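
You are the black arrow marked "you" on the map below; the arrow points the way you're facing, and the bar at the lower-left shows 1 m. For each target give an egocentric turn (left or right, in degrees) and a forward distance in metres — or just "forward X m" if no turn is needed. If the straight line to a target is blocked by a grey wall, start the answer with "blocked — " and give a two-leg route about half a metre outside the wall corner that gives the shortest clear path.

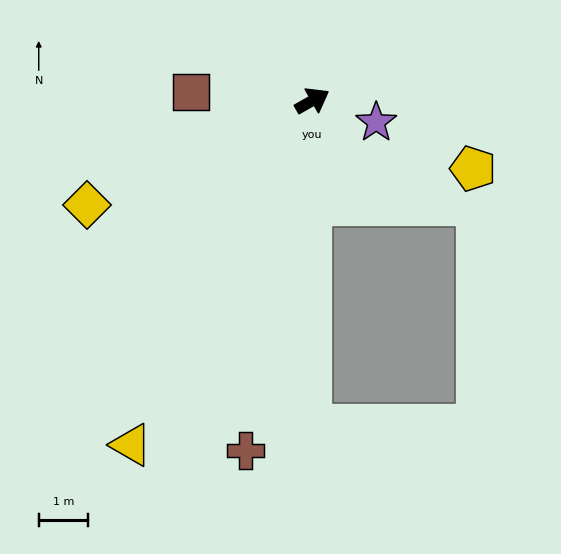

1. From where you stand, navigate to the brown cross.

turn right 130°, forward 7.2 m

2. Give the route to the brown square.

turn left 146°, forward 2.4 m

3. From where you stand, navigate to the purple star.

turn right 48°, forward 1.4 m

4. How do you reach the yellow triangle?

turn right 147°, forward 7.8 m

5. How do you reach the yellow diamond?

turn left 175°, forward 5.0 m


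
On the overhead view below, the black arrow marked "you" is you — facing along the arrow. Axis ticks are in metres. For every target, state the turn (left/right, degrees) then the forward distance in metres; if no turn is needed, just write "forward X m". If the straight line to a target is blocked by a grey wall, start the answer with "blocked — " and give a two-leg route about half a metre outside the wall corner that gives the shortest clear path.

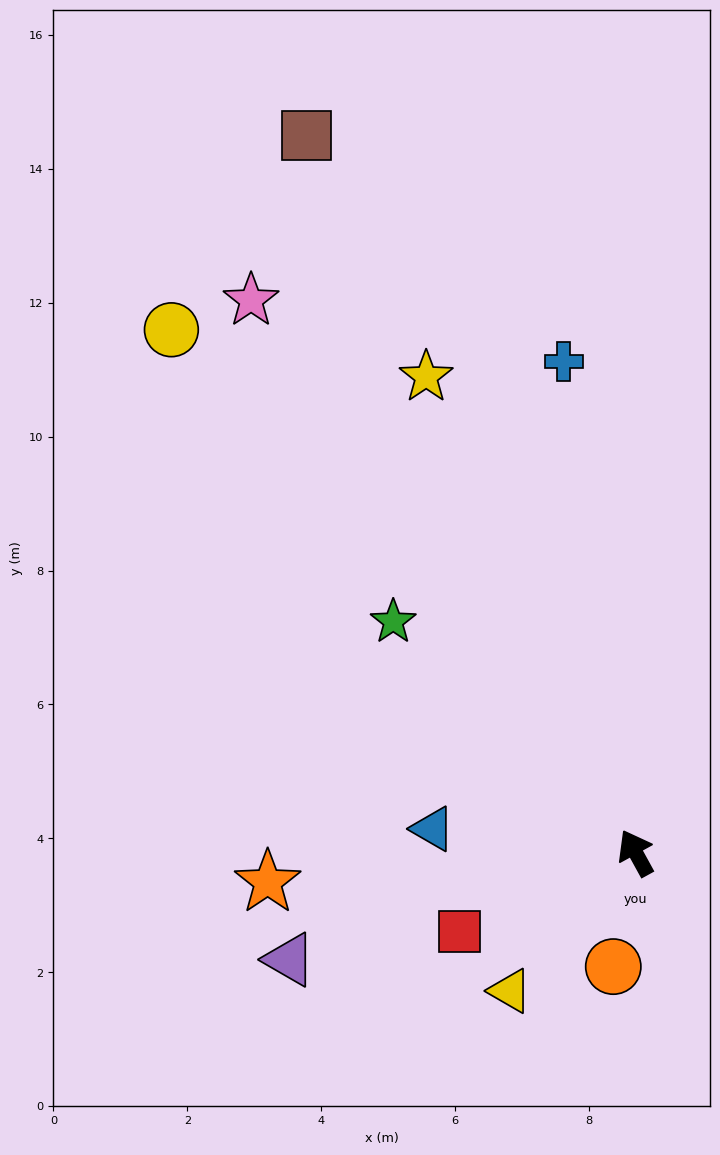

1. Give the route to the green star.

turn left 18°, forward 5.0 m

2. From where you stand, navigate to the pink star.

turn left 6°, forward 10.1 m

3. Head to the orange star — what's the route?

turn left 66°, forward 5.5 m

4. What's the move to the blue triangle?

turn left 54°, forward 3.1 m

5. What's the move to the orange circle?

turn left 140°, forward 1.7 m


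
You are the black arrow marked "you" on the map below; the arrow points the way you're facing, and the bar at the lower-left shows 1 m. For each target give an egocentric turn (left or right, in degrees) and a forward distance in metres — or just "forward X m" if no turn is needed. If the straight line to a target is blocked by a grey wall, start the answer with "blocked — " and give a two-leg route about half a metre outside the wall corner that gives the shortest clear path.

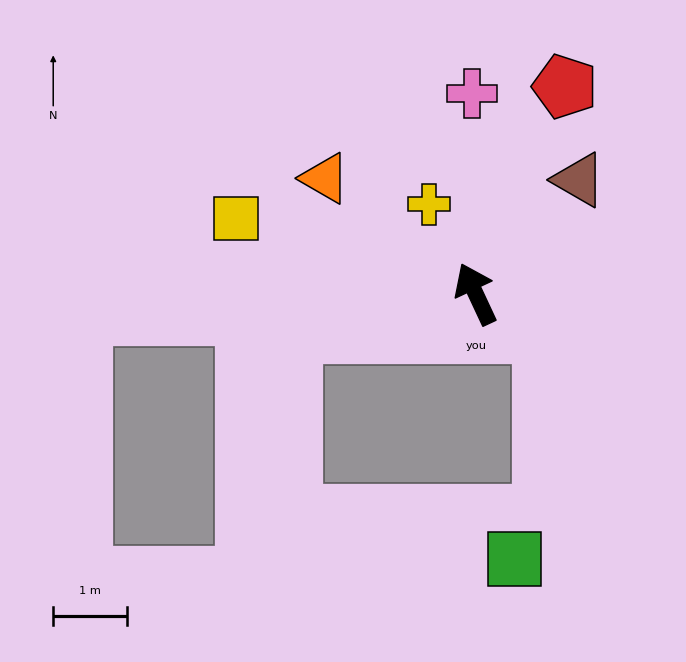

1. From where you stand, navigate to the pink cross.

turn right 24°, forward 2.7 m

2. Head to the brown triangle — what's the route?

turn right 67°, forward 2.1 m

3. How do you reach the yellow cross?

turn left 3°, forward 1.4 m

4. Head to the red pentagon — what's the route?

turn right 48°, forward 3.1 m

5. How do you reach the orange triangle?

turn left 28°, forward 2.6 m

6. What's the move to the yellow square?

turn left 48°, forward 3.4 m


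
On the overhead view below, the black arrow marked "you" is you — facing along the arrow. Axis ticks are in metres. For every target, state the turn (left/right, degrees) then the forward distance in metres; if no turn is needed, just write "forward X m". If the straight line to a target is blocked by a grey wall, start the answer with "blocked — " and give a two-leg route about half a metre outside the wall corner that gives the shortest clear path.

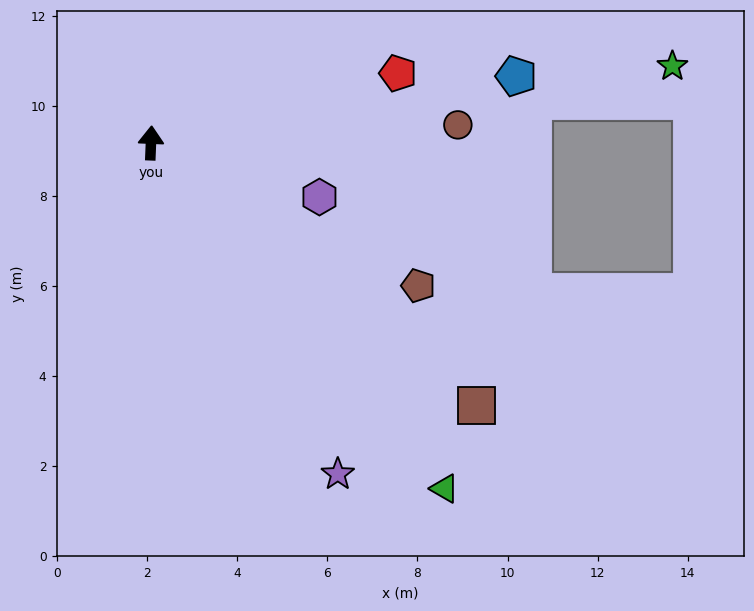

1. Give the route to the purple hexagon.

turn right 105°, forward 3.9 m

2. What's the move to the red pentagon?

turn right 72°, forward 5.7 m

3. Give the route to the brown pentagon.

turn right 116°, forward 6.7 m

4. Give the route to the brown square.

turn right 127°, forward 9.3 m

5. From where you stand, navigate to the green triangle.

turn right 137°, forward 10.1 m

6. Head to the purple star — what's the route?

turn right 148°, forward 8.4 m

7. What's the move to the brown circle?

turn right 84°, forward 6.8 m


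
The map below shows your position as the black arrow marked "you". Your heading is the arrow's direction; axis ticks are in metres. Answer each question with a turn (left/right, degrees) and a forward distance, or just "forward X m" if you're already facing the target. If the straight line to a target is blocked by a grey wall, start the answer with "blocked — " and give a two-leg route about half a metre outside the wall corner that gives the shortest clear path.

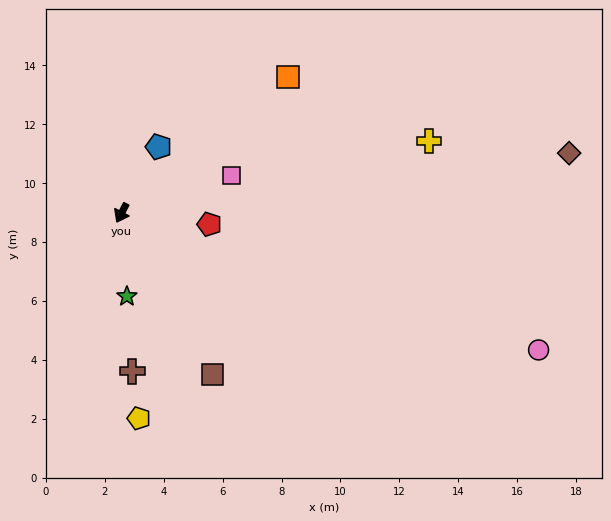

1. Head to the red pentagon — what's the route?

turn left 110°, forward 3.0 m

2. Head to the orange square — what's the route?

turn left 157°, forward 7.3 m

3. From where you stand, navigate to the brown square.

turn left 57°, forward 6.3 m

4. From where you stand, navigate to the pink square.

turn left 136°, forward 3.9 m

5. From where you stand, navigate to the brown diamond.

turn left 125°, forward 15.3 m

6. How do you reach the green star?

turn left 31°, forward 2.8 m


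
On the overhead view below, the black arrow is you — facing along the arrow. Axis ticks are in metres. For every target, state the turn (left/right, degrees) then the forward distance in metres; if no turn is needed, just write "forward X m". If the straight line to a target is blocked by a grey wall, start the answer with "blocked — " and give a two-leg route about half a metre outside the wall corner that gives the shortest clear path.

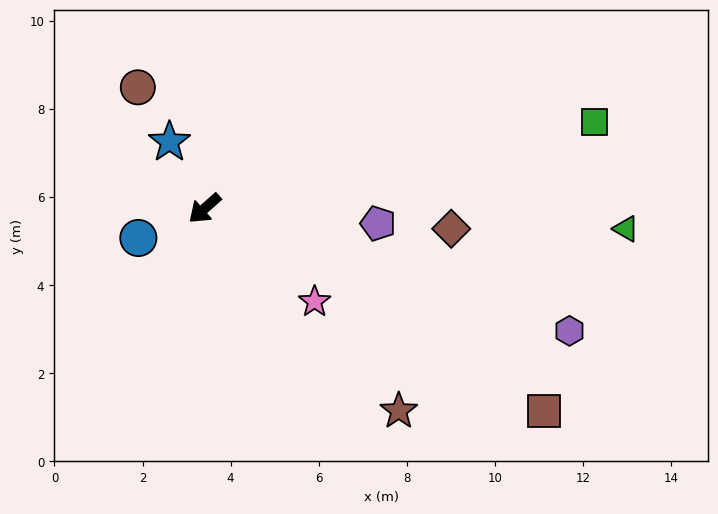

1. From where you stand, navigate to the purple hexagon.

turn left 120°, forward 8.7 m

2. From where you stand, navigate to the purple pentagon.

turn left 134°, forward 4.0 m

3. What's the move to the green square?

turn left 151°, forward 9.1 m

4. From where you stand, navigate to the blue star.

turn right 104°, forward 1.7 m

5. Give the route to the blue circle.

turn right 18°, forward 1.6 m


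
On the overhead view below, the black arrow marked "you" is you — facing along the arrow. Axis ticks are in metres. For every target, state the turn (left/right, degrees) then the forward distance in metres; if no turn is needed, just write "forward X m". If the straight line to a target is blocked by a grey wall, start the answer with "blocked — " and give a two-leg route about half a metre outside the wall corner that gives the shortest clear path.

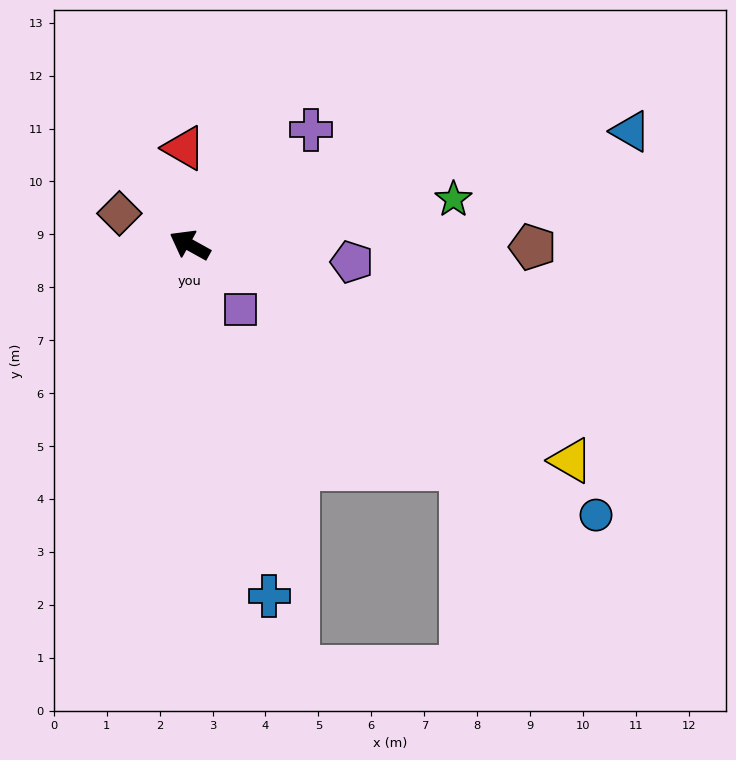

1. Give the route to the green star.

turn right 141°, forward 5.1 m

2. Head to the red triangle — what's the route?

turn right 58°, forward 1.8 m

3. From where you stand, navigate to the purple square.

turn left 157°, forward 1.5 m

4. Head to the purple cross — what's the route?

turn right 108°, forward 3.2 m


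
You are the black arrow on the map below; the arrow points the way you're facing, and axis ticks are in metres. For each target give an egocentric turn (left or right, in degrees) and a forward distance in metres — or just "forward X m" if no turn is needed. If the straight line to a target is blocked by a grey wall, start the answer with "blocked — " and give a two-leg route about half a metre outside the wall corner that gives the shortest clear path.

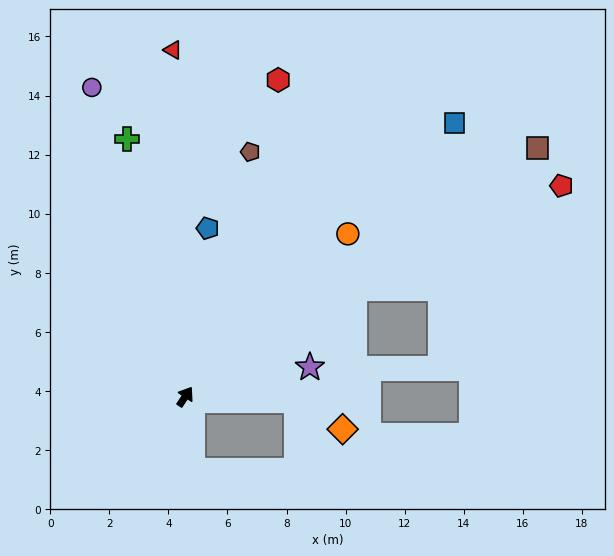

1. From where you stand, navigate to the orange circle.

turn right 11°, forward 7.8 m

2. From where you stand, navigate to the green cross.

turn left 46°, forward 8.9 m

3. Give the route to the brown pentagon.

turn left 19°, forward 8.6 m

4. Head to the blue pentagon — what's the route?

turn left 26°, forward 5.8 m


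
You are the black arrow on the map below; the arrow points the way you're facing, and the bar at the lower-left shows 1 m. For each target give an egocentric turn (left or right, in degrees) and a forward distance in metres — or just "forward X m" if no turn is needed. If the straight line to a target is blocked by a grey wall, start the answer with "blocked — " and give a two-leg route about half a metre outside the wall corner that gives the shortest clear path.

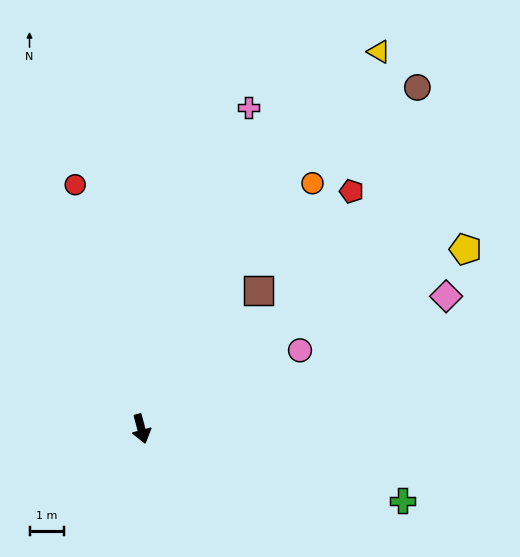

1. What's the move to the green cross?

turn left 60°, forward 7.9 m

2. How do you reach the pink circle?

turn left 101°, forward 5.2 m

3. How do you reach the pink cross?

turn left 147°, forward 9.9 m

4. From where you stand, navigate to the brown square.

turn left 125°, forward 5.3 m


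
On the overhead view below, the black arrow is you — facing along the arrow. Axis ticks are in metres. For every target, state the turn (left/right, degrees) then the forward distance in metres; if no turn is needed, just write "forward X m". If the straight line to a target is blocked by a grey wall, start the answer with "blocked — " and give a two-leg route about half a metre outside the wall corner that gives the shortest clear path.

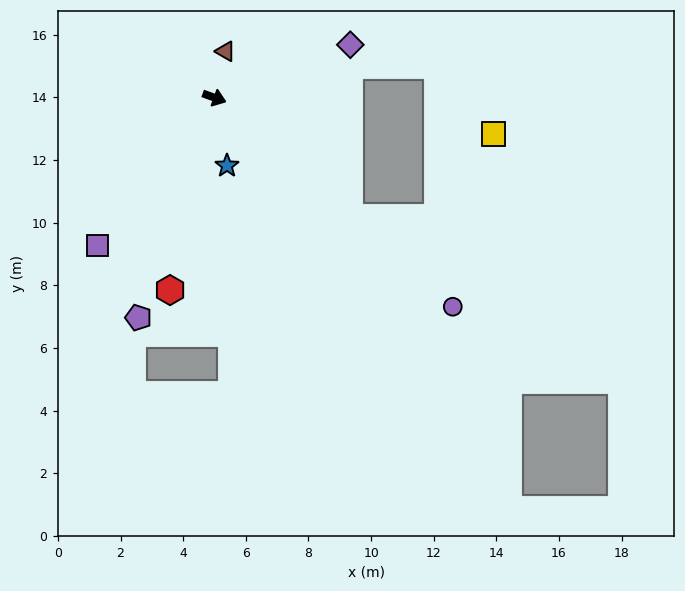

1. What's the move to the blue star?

turn right 60°, forward 2.2 m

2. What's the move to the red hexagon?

turn right 83°, forward 6.3 m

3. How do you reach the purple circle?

turn right 21°, forward 10.1 m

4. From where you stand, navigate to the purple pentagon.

turn right 89°, forward 7.4 m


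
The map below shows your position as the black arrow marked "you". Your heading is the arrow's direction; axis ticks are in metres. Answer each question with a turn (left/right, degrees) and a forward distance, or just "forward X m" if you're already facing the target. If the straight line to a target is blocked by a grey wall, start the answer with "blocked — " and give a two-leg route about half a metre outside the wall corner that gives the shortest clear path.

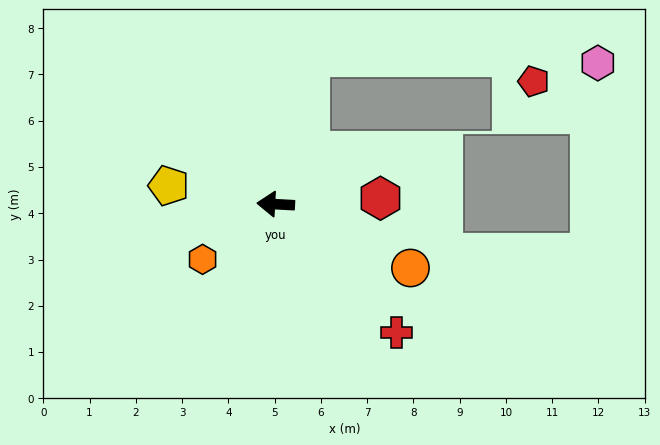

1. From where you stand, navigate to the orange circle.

turn left 158°, forward 3.2 m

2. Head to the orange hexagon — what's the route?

turn left 40°, forward 2.0 m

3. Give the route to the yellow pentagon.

turn right 7°, forward 2.3 m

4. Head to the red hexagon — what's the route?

turn right 174°, forward 2.3 m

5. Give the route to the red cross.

turn left 136°, forward 3.8 m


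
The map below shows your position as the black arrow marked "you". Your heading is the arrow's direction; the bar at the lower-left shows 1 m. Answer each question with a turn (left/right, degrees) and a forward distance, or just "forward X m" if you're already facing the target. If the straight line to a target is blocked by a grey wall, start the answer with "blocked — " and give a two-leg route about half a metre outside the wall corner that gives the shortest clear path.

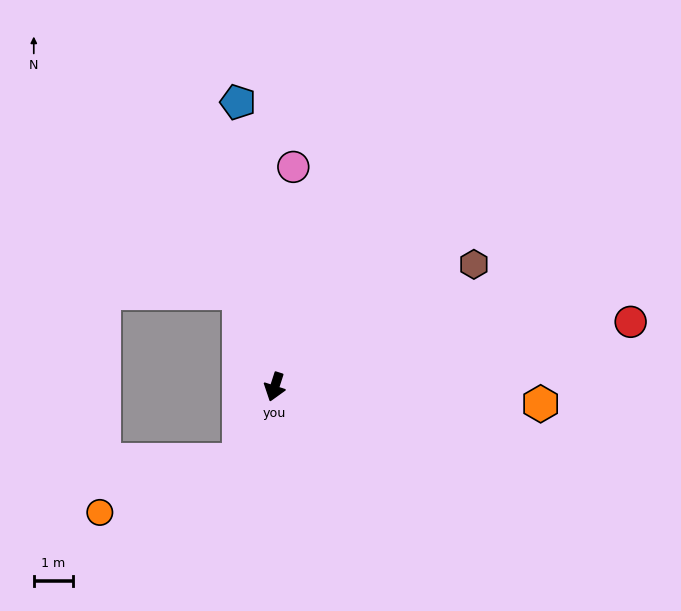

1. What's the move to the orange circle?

blocked — turn right 9°, forward 2.1 m, then turn right 42°, forward 3.8 m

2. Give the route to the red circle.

turn left 118°, forward 9.2 m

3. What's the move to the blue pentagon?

turn right 155°, forward 7.3 m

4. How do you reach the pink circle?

turn right 167°, forward 5.6 m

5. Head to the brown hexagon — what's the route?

turn left 139°, forward 5.9 m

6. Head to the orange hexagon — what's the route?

turn left 104°, forward 6.8 m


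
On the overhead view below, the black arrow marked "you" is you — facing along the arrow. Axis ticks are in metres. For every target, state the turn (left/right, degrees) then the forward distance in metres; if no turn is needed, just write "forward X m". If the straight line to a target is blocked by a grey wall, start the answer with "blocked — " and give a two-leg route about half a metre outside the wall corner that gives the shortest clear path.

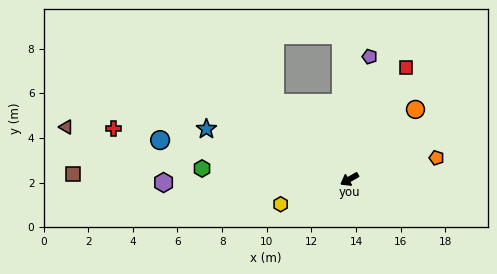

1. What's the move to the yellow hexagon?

turn right 10°, forward 3.3 m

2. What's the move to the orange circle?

turn right 163°, forward 4.3 m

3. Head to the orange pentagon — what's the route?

turn left 164°, forward 4.0 m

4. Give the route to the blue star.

turn right 49°, forward 6.8 m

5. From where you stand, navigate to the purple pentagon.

turn right 129°, forward 5.6 m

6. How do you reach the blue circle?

turn right 41°, forward 8.7 m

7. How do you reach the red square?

turn right 147°, forward 5.6 m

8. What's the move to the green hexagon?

turn right 34°, forward 6.6 m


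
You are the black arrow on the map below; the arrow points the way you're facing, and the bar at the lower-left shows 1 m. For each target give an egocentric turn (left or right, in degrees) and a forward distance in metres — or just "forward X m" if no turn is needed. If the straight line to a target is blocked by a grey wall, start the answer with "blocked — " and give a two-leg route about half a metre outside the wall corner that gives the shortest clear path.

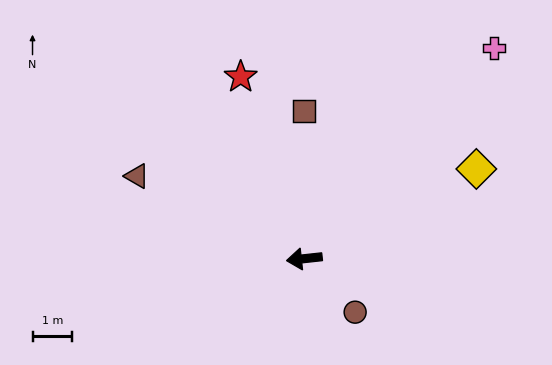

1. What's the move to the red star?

turn right 77°, forward 4.9 m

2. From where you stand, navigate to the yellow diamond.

turn right 159°, forward 4.9 m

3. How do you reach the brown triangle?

turn right 32°, forward 4.7 m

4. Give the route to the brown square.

turn right 96°, forward 3.7 m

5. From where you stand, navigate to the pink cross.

turn right 138°, forward 7.2 m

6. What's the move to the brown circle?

turn left 127°, forward 1.9 m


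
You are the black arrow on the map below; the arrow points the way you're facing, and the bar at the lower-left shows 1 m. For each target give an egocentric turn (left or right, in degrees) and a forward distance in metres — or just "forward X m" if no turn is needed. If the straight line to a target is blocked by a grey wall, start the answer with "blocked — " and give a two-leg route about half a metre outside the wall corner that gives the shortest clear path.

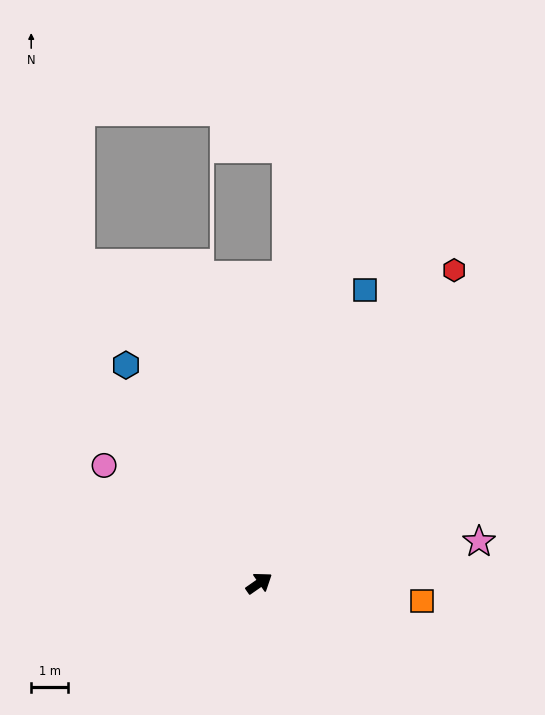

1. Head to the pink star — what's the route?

turn right 24°, forward 6.1 m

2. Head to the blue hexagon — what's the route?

turn left 87°, forward 7.0 m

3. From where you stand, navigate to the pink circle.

turn left 108°, forward 5.3 m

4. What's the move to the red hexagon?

turn left 23°, forward 10.1 m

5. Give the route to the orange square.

turn right 41°, forward 4.5 m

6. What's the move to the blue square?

turn left 35°, forward 8.5 m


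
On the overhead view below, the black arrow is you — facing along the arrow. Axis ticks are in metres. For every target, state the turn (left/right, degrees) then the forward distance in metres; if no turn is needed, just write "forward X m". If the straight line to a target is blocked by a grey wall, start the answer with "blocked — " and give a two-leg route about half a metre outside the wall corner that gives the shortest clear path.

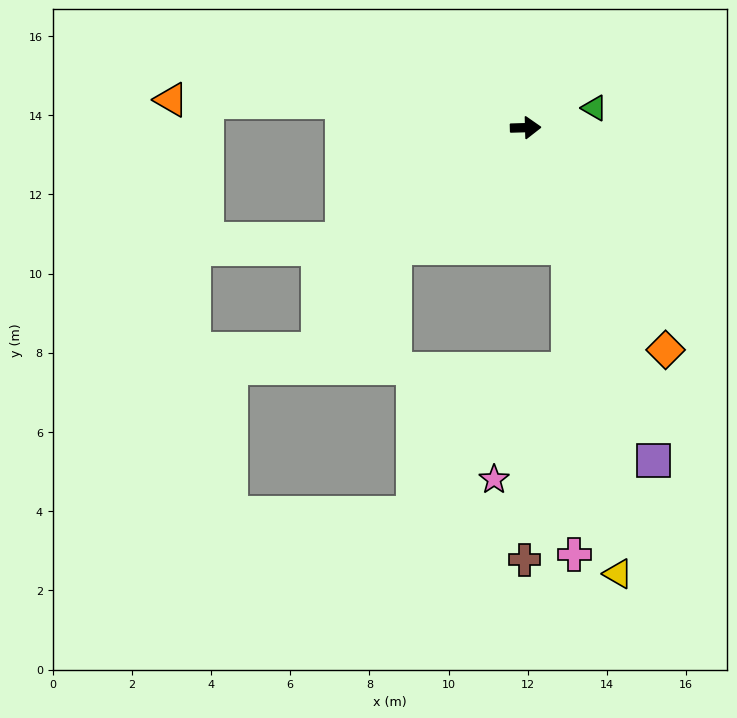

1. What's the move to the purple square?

turn right 71°, forward 9.0 m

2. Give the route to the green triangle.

turn left 14°, forward 1.8 m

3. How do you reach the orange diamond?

turn right 59°, forward 6.6 m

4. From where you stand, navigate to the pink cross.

blocked — turn right 72°, forward 3.2 m, then turn right 18°, forward 7.7 m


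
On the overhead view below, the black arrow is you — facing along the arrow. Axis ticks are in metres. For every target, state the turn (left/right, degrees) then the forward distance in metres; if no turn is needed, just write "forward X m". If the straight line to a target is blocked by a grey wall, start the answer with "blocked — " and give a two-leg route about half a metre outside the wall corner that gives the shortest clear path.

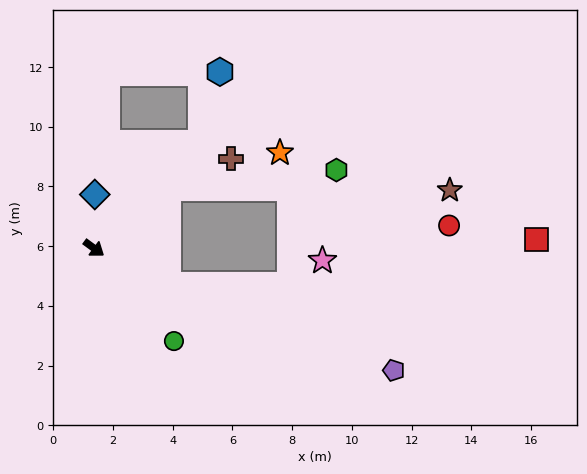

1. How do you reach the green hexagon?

blocked — turn left 75°, forward 3.2 m, then turn right 32°, forward 5.7 m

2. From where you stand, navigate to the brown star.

blocked — turn left 75°, forward 3.2 m, then turn right 39°, forward 9.4 m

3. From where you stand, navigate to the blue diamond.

turn left 125°, forward 1.8 m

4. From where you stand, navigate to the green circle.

turn right 13°, forward 4.1 m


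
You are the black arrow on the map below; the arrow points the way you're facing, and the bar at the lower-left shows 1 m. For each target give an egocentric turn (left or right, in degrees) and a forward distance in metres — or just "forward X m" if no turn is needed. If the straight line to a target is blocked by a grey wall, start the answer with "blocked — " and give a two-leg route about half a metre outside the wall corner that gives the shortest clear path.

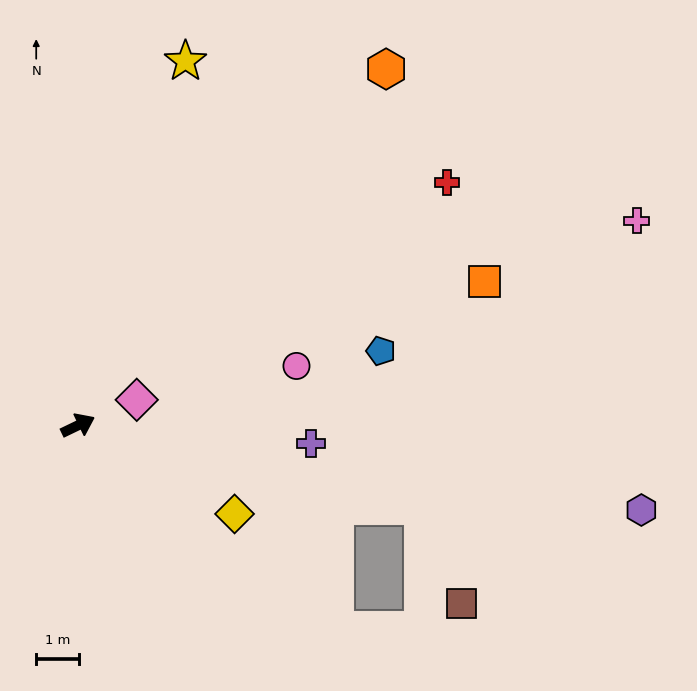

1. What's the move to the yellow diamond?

turn right 55°, forward 4.2 m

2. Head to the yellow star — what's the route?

turn left 48°, forward 8.9 m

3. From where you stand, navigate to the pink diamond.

turn right 2°, forward 1.5 m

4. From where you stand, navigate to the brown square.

blocked — turn right 39°, forward 8.3 m, then turn right 55°, forward 2.4 m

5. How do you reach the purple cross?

turn right 30°, forward 5.5 m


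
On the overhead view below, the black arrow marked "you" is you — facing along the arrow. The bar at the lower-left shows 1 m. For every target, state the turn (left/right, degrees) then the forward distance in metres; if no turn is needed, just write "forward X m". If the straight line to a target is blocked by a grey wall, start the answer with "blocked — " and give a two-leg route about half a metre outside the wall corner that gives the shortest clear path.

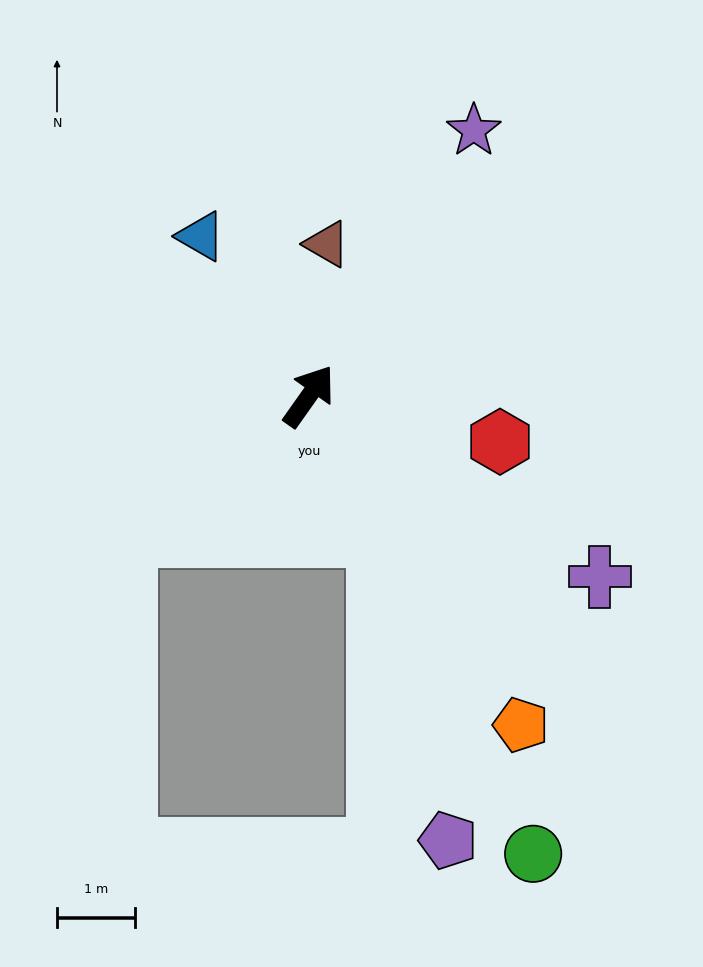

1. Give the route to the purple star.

turn left 3°, forward 4.0 m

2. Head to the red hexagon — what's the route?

turn right 68°, forward 2.5 m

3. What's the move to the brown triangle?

turn left 29°, forward 2.0 m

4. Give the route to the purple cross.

turn right 87°, forward 4.4 m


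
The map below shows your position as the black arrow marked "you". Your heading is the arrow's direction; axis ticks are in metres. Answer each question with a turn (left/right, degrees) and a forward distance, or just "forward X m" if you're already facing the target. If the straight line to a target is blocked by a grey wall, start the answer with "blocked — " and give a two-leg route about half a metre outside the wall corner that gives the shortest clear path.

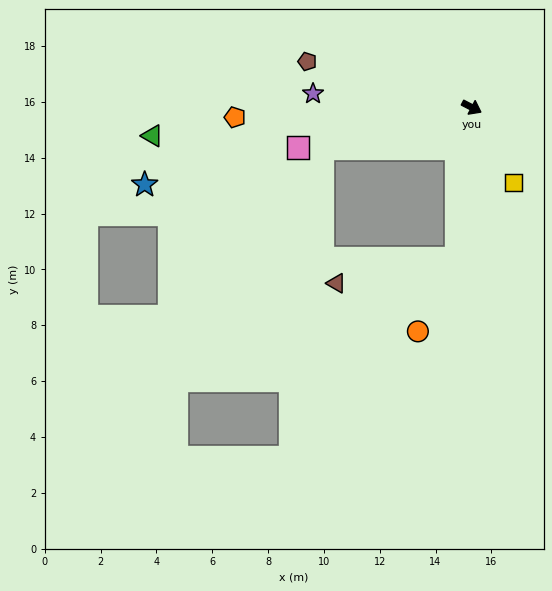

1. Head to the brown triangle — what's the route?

blocked — turn right 69°, forward 5.5 m, then turn right 72°, forward 4.4 m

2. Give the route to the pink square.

turn right 140°, forward 6.4 m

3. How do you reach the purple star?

turn right 158°, forward 5.7 m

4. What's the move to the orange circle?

blocked — turn right 69°, forward 5.5 m, then turn right 21°, forward 2.9 m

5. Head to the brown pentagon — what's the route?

turn right 168°, forward 6.1 m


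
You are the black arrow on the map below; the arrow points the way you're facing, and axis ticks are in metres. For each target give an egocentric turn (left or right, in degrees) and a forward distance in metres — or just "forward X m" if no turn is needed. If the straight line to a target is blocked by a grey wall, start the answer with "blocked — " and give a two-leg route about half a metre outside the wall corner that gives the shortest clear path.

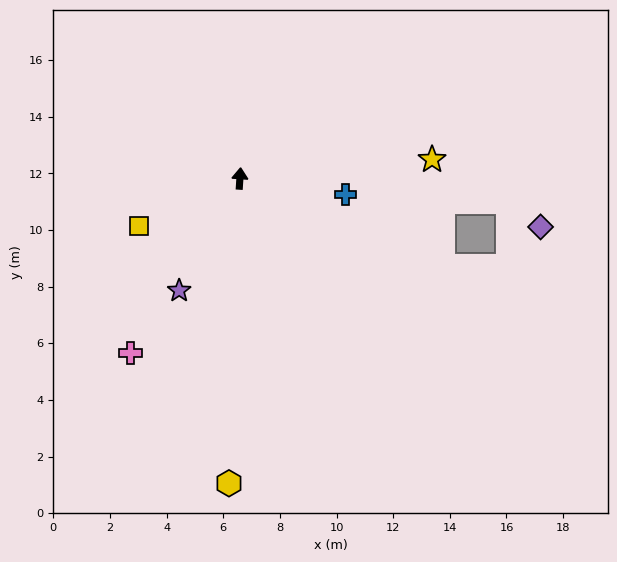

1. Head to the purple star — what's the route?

turn left 155°, forward 4.5 m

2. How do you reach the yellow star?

turn right 81°, forward 6.8 m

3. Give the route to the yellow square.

turn left 119°, forward 3.9 m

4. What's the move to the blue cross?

turn right 95°, forward 3.8 m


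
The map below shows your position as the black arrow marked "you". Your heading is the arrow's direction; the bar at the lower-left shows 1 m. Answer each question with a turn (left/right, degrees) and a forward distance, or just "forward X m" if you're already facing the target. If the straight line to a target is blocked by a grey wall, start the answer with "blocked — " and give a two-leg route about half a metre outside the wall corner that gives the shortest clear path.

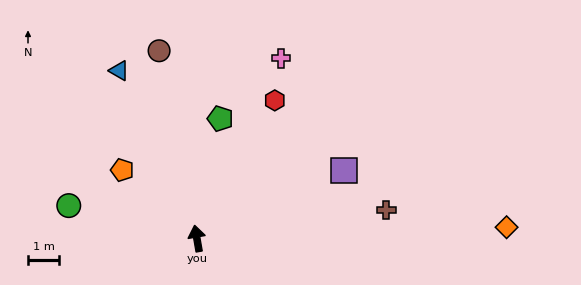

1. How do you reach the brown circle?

forward 6.1 m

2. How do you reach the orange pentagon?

turn left 38°, forward 3.2 m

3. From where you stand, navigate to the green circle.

turn left 66°, forward 4.2 m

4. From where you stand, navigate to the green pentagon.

turn right 21°, forward 3.9 m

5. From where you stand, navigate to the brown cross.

turn right 91°, forward 6.1 m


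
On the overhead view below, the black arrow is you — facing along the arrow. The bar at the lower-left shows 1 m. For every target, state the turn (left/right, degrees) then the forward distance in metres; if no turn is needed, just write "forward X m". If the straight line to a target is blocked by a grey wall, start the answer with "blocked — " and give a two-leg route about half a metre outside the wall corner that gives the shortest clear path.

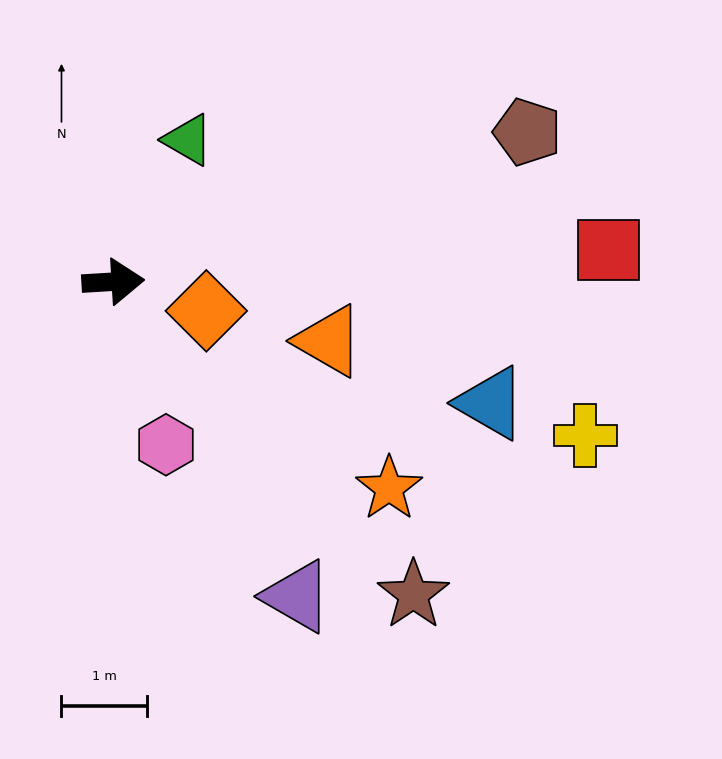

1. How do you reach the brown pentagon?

turn left 16°, forward 5.2 m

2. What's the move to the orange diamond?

turn right 21°, forward 1.1 m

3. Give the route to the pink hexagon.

turn right 76°, forward 2.0 m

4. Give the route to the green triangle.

turn left 59°, forward 1.9 m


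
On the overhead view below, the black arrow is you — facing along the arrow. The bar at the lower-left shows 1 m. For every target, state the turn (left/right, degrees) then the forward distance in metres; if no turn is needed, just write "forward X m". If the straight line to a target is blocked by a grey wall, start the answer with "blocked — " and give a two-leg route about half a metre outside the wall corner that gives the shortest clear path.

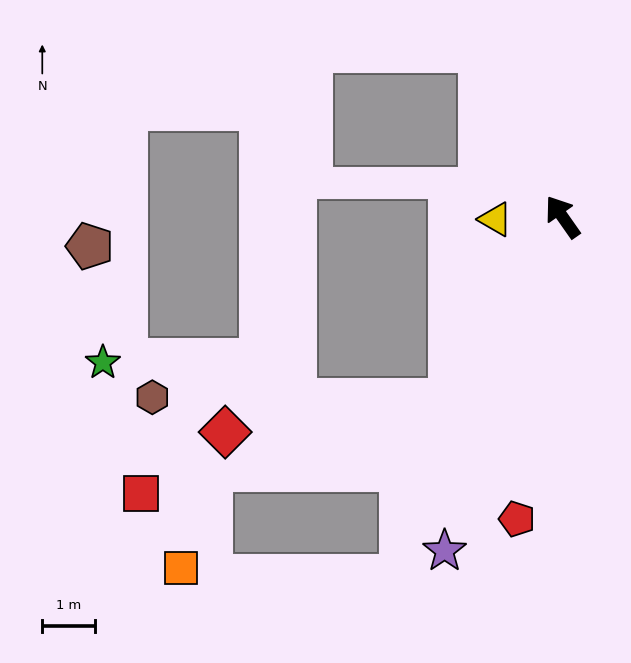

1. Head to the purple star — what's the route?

turn left 125°, forward 6.7 m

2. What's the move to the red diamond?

blocked — turn left 114°, forward 4.0 m, then turn right 51°, forward 4.3 m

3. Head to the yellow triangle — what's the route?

turn left 57°, forward 1.3 m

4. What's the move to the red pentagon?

turn left 136°, forward 5.8 m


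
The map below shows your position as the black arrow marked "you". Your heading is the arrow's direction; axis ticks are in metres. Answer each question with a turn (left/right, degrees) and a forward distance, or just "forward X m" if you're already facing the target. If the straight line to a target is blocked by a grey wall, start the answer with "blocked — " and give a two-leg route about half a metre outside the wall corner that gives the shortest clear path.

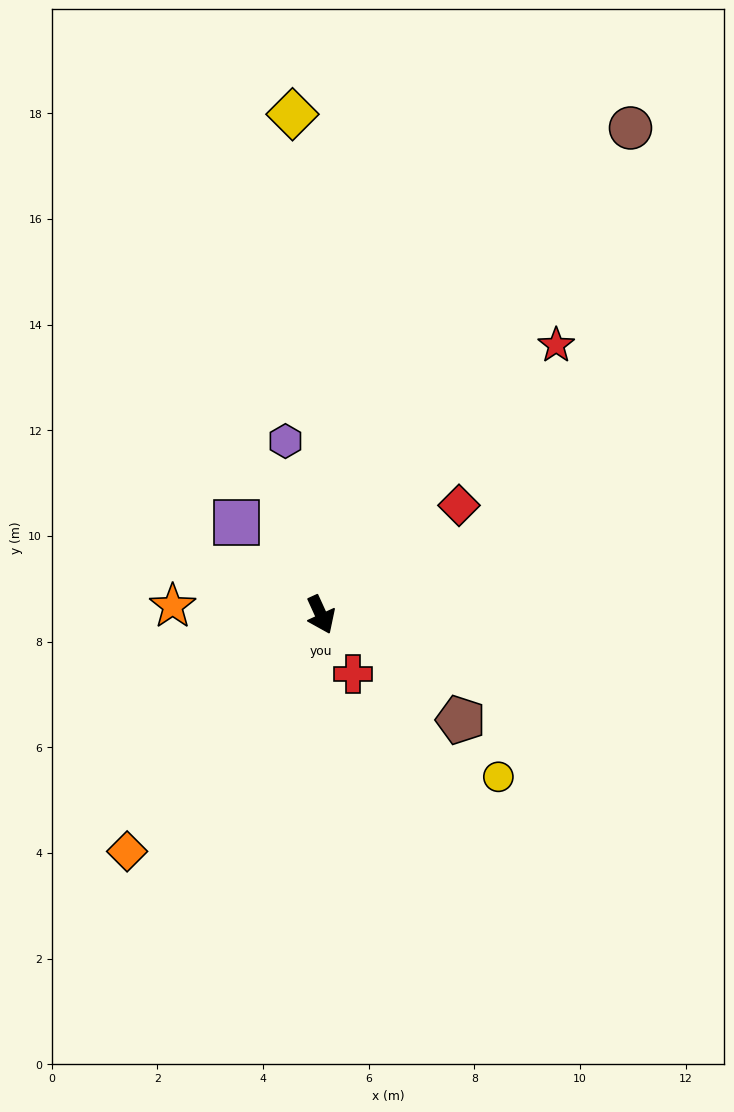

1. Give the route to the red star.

turn left 114°, forward 6.8 m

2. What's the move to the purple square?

turn right 162°, forward 2.4 m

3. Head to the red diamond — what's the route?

turn left 104°, forward 3.3 m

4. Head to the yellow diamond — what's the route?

turn left 159°, forward 9.5 m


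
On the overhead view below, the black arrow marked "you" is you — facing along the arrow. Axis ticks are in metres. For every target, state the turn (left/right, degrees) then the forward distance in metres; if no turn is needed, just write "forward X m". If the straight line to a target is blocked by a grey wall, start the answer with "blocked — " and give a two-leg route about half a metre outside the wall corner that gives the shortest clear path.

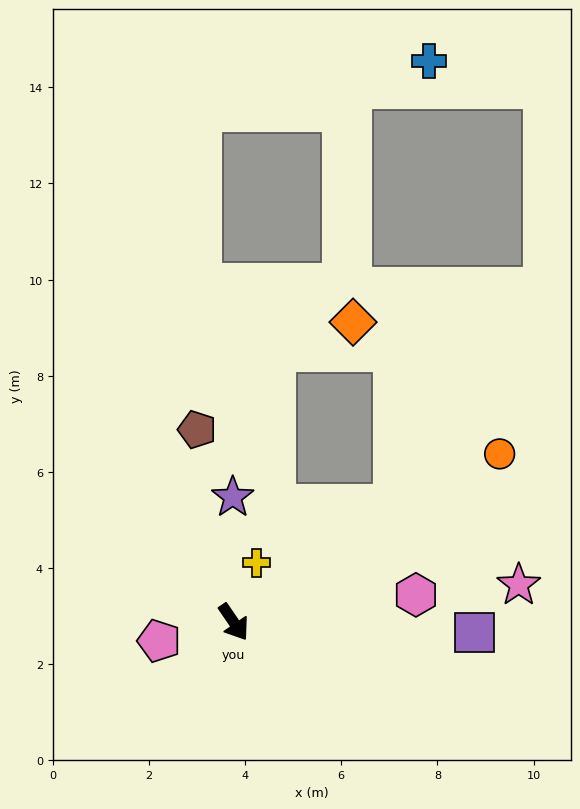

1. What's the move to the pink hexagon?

turn left 64°, forward 3.8 m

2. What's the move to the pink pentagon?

turn right 110°, forward 1.6 m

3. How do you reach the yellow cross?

turn left 124°, forward 1.3 m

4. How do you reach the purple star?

turn left 146°, forward 2.6 m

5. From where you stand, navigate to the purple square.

turn left 53°, forward 5.0 m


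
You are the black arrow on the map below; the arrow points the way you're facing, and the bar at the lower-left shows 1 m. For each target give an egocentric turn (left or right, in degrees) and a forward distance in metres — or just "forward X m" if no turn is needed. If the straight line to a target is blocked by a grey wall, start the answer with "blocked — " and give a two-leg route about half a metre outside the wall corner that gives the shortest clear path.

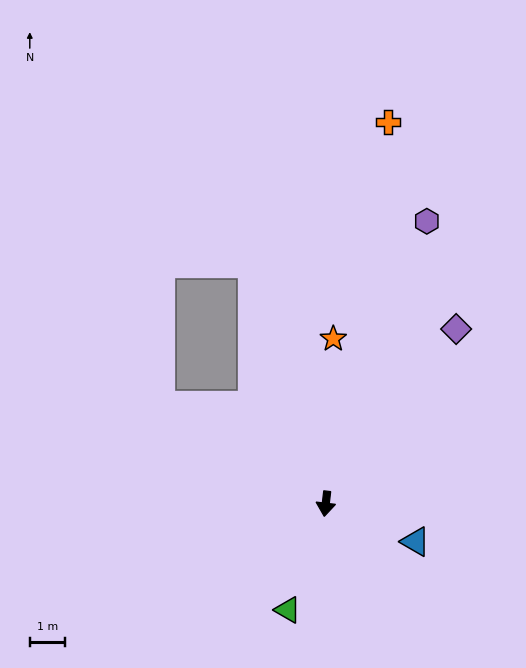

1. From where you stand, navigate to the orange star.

turn right 176°, forward 4.7 m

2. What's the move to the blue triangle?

turn left 74°, forward 2.8 m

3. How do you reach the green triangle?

turn right 13°, forward 3.2 m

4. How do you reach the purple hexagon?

turn left 167°, forward 8.6 m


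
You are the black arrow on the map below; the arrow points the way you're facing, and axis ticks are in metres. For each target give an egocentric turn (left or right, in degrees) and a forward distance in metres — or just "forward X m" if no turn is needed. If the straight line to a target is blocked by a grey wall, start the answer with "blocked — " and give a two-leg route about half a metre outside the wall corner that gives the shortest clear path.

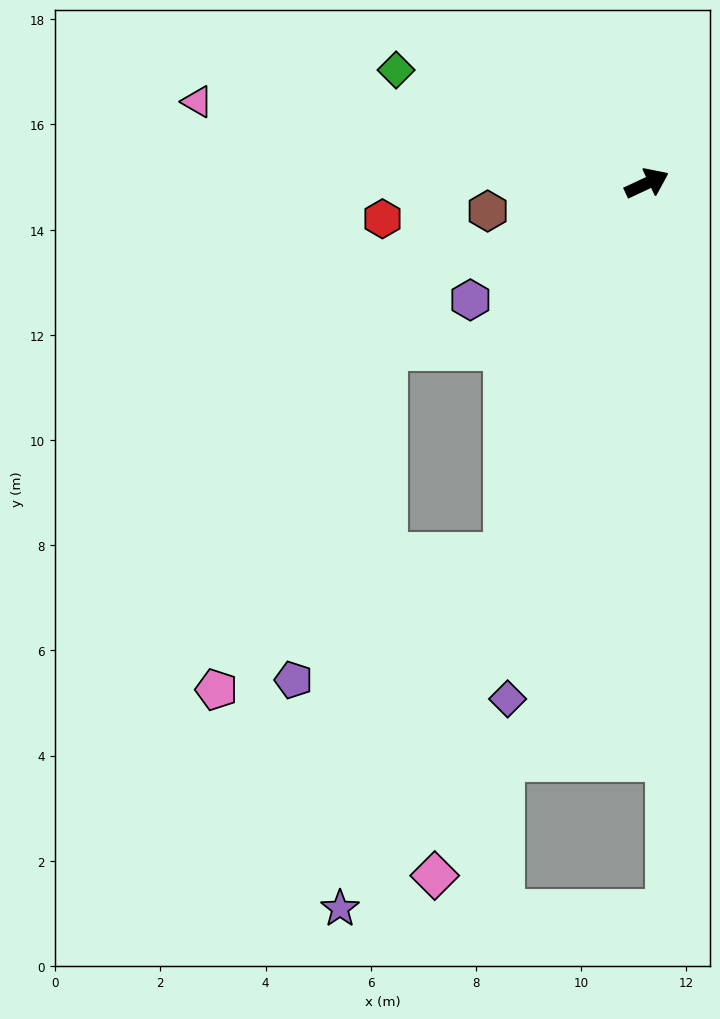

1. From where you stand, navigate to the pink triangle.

turn left 145°, forward 8.7 m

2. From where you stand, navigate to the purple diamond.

turn right 130°, forward 10.2 m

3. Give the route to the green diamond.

turn left 131°, forward 5.2 m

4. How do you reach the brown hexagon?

turn left 165°, forward 3.1 m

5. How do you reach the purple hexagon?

turn right 172°, forward 4.0 m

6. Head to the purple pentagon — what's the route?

blocked — turn right 136°, forward 7.6 m, then turn right 39°, forward 4.7 m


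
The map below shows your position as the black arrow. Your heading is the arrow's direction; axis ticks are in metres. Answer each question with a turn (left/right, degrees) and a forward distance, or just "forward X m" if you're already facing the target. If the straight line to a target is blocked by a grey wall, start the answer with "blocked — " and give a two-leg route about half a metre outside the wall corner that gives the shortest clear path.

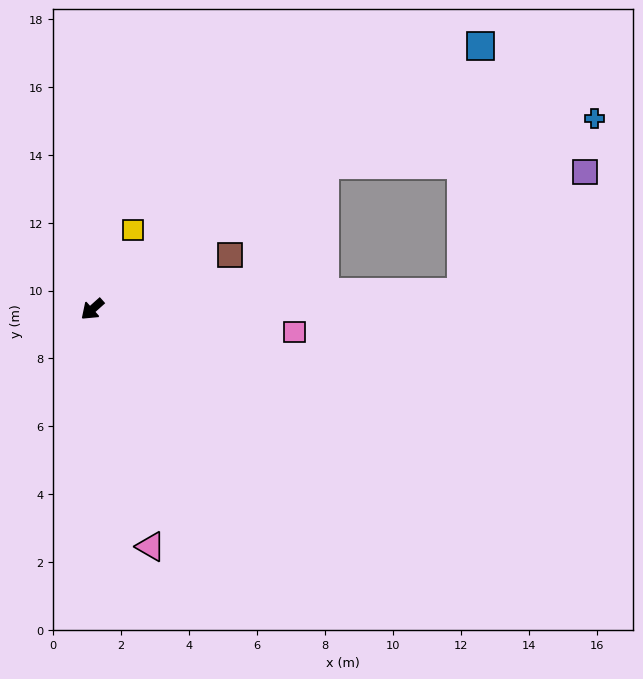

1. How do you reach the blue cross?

blocked — turn left 170°, forward 8.1 m, then turn right 22°, forward 8.1 m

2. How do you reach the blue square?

turn left 172°, forward 13.8 m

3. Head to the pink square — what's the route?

turn left 132°, forward 6.0 m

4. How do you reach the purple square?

blocked — turn left 141°, forward 10.9 m, then turn left 42°, forward 5.1 m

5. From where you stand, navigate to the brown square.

turn left 160°, forward 4.4 m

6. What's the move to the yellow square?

turn right 159°, forward 2.6 m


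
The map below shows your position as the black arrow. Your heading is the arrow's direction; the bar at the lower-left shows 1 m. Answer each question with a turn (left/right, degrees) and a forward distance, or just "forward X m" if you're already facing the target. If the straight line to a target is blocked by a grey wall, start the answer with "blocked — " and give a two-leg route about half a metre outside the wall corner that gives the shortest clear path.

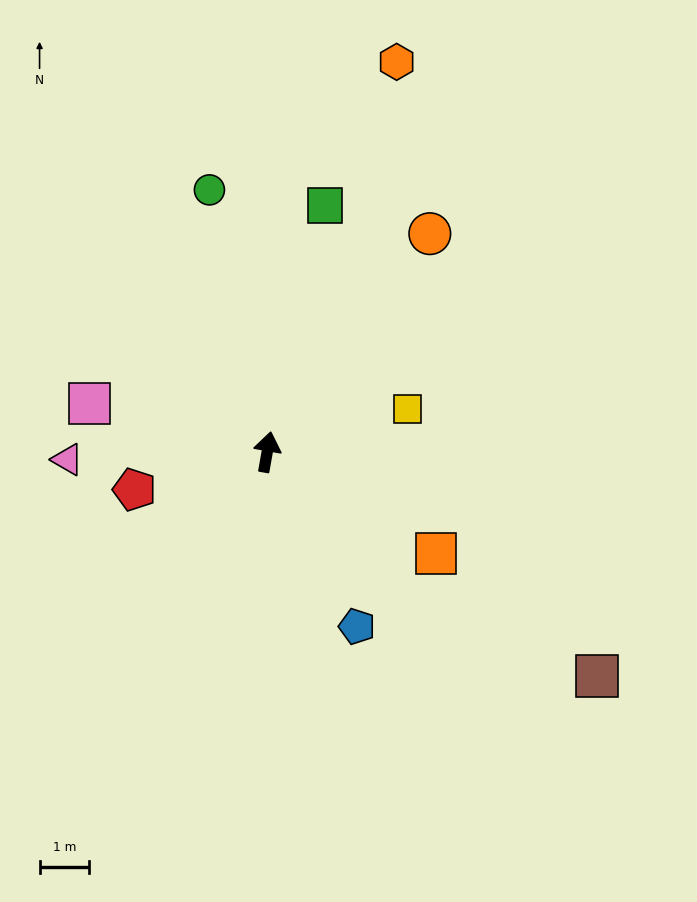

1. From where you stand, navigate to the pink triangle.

turn left 102°, forward 4.0 m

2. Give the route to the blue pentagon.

turn right 143°, forward 3.9 m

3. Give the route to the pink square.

turn left 85°, forward 3.7 m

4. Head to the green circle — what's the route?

turn left 23°, forward 5.4 m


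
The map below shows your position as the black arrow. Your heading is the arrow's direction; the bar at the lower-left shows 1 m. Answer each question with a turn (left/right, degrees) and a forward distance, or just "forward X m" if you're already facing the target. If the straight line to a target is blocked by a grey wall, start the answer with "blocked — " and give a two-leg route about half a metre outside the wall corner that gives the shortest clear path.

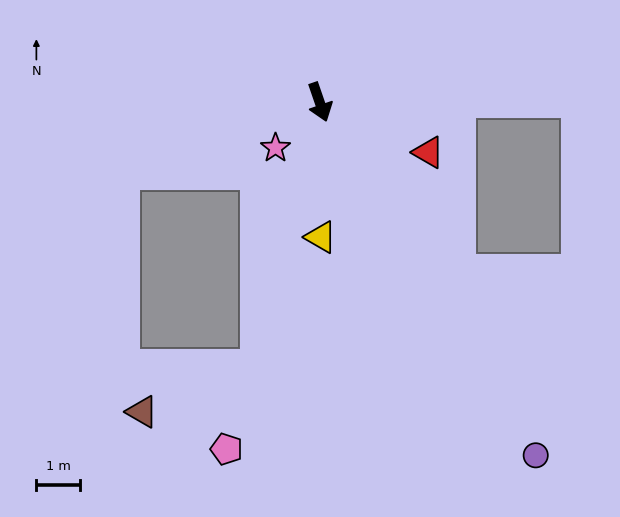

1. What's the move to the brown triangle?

blocked — turn right 32°, forward 6.3 m, then turn right 56°, forward 2.9 m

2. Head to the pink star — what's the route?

turn right 63°, forward 1.5 m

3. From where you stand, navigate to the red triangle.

turn left 46°, forward 2.8 m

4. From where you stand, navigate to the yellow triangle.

turn right 19°, forward 3.1 m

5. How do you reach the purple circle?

turn left 12°, forward 9.5 m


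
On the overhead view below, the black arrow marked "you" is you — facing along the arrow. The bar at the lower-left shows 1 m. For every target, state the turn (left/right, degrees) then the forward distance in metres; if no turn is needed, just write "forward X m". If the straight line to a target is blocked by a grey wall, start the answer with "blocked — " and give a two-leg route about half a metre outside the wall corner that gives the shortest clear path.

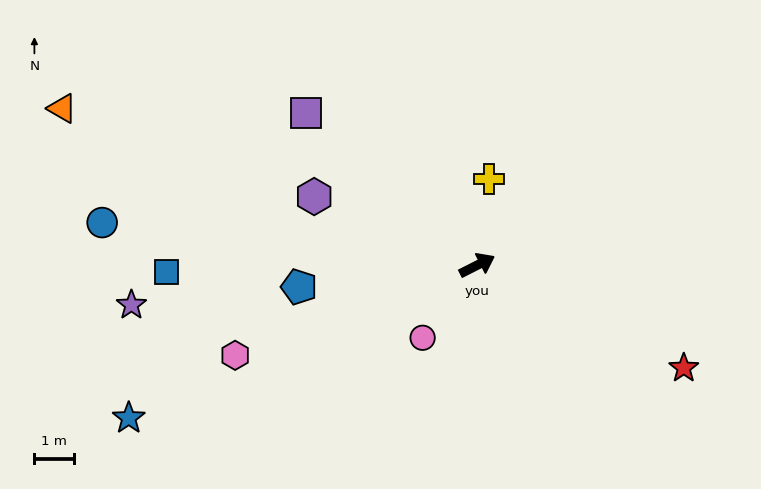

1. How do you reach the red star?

turn right 53°, forward 5.9 m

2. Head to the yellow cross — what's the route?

turn left 55°, forward 2.2 m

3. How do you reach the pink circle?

turn right 154°, forward 2.3 m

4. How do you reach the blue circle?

turn left 147°, forward 9.6 m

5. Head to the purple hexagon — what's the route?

turn left 130°, forward 4.5 m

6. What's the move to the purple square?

turn left 112°, forward 5.8 m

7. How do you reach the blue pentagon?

turn left 160°, forward 4.6 m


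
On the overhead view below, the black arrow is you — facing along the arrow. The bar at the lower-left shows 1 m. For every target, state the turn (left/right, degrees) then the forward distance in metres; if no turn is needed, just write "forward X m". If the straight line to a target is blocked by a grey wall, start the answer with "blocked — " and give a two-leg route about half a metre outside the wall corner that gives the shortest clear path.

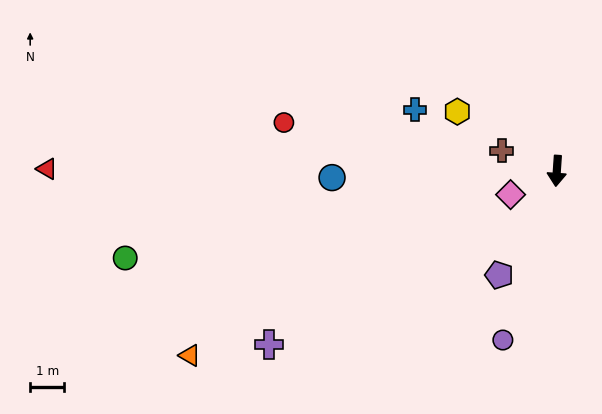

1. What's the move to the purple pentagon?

turn right 25°, forward 3.5 m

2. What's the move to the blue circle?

turn right 84°, forward 6.6 m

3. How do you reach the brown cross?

turn right 106°, forward 1.7 m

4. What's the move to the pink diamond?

turn right 59°, forward 1.5 m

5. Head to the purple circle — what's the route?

turn right 14°, forward 5.2 m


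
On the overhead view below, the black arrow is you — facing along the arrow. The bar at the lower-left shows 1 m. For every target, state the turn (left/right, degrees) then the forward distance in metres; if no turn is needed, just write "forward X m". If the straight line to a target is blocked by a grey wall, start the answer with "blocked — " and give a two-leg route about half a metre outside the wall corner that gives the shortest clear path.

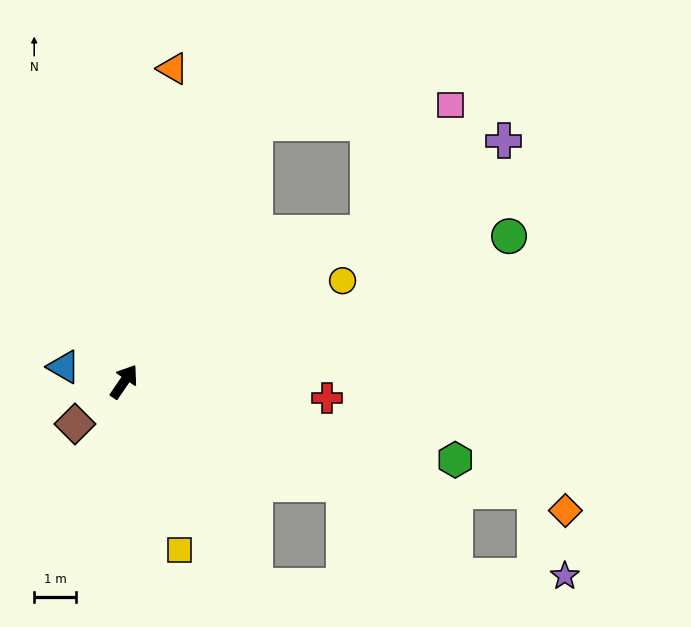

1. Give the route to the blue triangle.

turn left 111°, forward 1.5 m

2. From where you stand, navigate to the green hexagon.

turn right 69°, forward 8.2 m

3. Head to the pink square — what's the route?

blocked — turn right 24°, forward 6.9 m, then turn left 25°, forward 3.7 m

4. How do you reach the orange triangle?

turn left 25°, forward 7.7 m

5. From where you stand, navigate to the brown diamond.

turn left 165°, forward 1.6 m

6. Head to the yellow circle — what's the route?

turn right 31°, forward 5.8 m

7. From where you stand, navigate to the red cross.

turn right 60°, forward 4.9 m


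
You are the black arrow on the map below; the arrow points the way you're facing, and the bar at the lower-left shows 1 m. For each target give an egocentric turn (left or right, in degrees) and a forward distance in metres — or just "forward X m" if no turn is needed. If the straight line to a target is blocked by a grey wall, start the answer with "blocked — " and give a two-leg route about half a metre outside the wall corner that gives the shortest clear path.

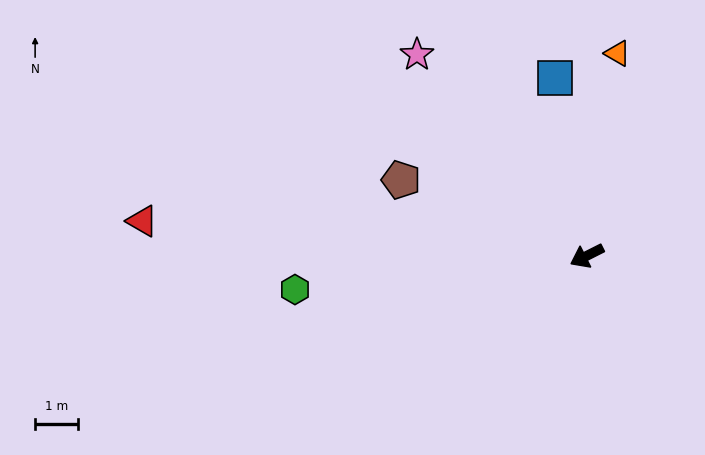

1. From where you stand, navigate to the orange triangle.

turn right 125°, forward 4.8 m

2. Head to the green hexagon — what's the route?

turn right 20°, forward 6.9 m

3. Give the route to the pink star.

turn right 77°, forward 6.2 m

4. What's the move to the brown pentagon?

turn right 49°, forward 4.7 m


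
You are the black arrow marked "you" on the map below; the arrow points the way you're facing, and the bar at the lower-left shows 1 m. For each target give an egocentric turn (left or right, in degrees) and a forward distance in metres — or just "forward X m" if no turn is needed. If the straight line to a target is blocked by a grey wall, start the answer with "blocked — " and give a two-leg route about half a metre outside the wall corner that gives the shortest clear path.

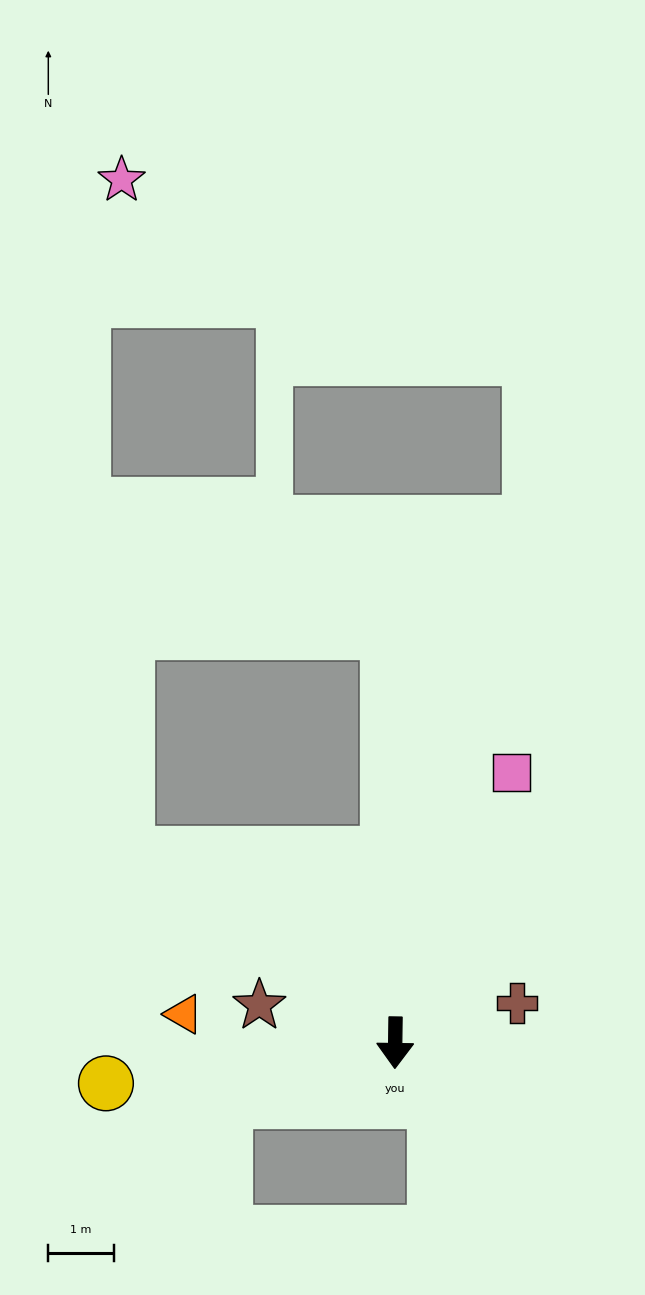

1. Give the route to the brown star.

turn right 105°, forward 2.1 m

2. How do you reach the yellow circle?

turn right 81°, forward 4.4 m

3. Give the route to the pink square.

turn left 158°, forward 4.5 m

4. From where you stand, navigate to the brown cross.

turn left 109°, forward 1.9 m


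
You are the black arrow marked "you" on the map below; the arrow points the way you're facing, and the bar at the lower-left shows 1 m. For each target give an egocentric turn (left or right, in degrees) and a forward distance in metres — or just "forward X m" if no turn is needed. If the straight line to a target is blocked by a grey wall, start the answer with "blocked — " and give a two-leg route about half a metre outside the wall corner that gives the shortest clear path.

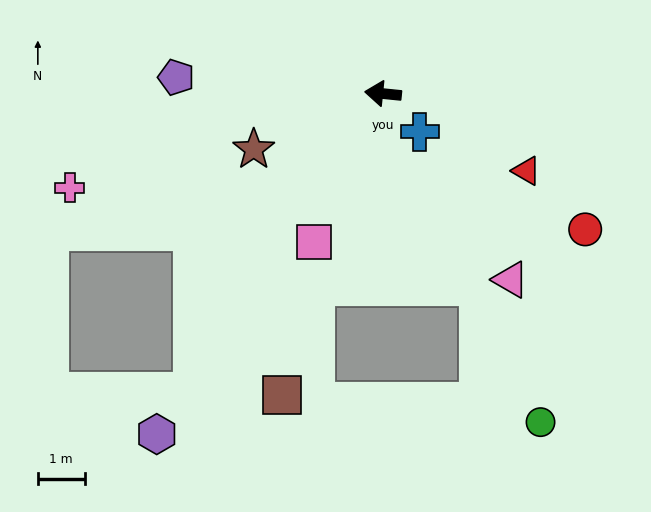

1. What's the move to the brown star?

turn left 29°, forward 3.0 m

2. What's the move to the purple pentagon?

forward 4.4 m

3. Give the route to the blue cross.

turn left 140°, forward 1.1 m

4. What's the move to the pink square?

turn left 71°, forward 3.5 m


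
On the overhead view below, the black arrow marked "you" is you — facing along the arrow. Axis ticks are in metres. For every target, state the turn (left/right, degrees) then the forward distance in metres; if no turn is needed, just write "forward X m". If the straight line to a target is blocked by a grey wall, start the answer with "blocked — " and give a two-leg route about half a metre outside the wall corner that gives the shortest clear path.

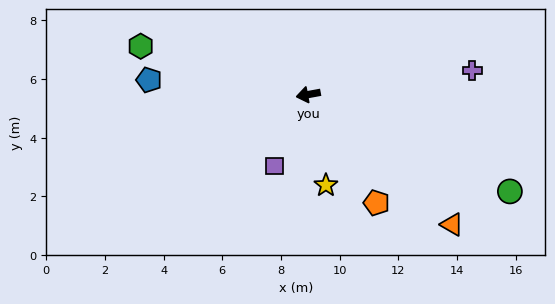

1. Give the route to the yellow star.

turn left 91°, forward 3.1 m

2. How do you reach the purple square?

turn left 54°, forward 2.7 m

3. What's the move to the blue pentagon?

turn right 16°, forward 5.5 m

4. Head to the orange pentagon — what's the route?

turn left 112°, forward 4.4 m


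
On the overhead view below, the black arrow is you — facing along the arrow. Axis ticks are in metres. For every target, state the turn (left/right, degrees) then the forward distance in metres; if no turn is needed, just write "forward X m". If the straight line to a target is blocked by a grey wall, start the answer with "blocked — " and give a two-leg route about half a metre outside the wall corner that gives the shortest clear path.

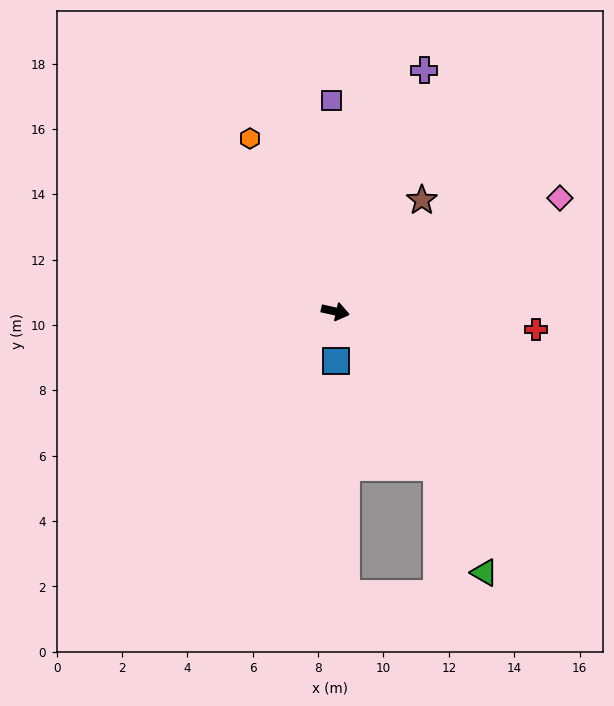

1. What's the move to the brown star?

turn left 65°, forward 4.3 m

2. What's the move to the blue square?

turn right 77°, forward 1.5 m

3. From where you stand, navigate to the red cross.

turn left 7°, forward 6.2 m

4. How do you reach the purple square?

turn left 104°, forward 6.5 m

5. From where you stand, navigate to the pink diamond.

turn left 39°, forward 7.7 m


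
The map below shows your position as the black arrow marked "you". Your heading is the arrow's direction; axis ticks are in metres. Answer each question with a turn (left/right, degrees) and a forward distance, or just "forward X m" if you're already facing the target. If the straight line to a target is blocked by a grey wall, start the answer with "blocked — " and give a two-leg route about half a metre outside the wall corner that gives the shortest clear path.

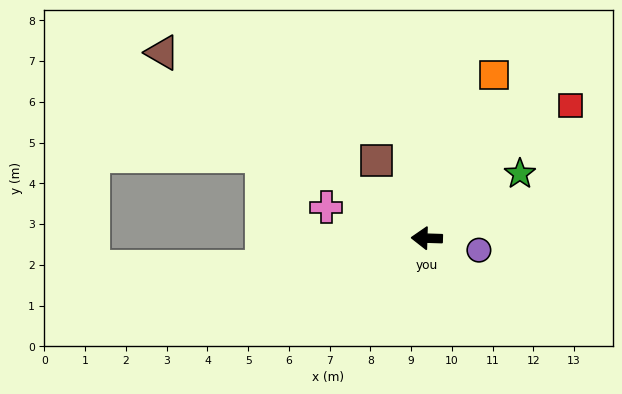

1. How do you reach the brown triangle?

turn right 33°, forward 7.9 m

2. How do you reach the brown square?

turn right 55°, forward 2.3 m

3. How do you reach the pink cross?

turn right 15°, forward 2.6 m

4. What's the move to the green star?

turn right 144°, forward 2.8 m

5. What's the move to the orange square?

turn right 111°, forward 4.3 m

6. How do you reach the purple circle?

turn left 169°, forward 1.3 m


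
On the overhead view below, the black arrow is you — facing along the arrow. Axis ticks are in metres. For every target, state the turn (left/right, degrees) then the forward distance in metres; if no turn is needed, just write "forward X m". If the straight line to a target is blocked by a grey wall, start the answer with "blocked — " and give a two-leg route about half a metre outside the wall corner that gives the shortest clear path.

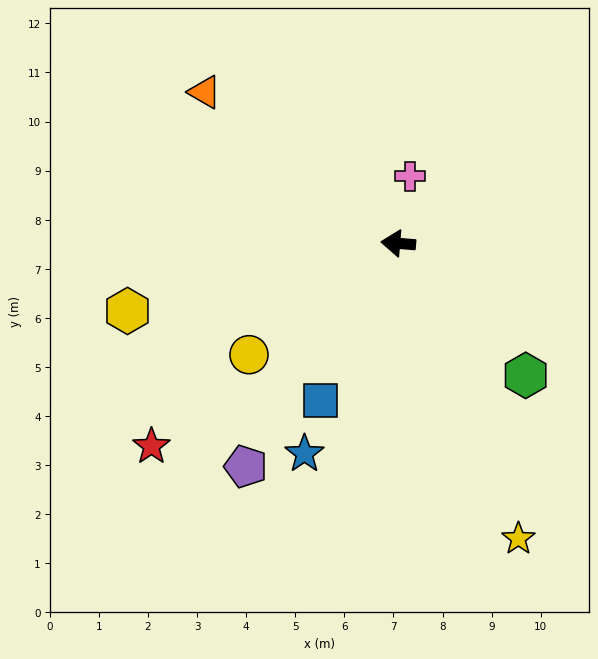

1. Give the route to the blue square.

turn left 68°, forward 3.6 m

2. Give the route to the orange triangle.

turn right 33°, forward 5.0 m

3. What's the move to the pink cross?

turn right 95°, forward 1.4 m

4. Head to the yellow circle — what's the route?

turn left 41°, forward 3.8 m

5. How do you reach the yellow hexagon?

turn left 19°, forward 5.7 m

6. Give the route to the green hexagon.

turn left 139°, forward 3.7 m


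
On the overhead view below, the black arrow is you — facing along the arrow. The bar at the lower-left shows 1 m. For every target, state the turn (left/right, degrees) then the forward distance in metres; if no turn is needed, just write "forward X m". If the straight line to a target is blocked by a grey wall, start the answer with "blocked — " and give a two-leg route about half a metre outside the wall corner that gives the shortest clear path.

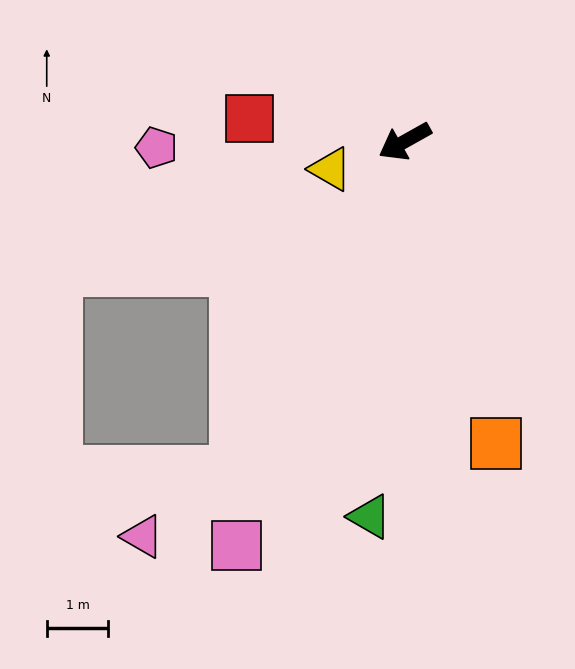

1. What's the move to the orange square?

turn left 78°, forward 5.1 m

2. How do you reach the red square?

turn right 38°, forward 2.6 m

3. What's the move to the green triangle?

turn left 55°, forward 6.1 m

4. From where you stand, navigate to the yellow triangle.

turn right 9°, forward 1.3 m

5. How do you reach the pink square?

turn left 38°, forward 7.1 m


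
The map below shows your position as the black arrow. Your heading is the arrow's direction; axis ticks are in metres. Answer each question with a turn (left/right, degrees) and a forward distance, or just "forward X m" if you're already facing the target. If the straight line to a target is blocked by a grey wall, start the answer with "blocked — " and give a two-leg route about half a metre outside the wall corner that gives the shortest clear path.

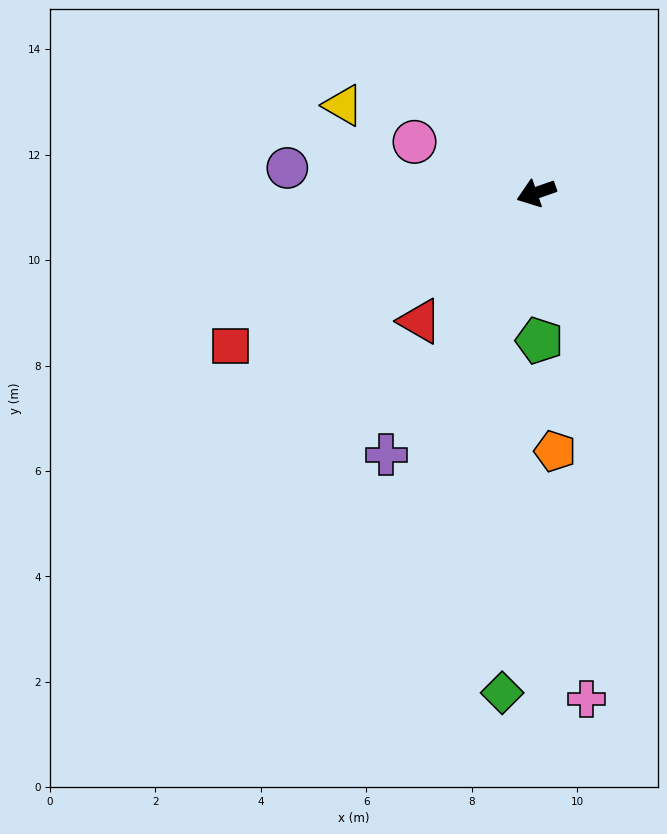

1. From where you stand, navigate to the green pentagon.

turn left 72°, forward 2.8 m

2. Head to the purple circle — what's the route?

turn right 25°, forward 4.7 m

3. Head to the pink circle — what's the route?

turn right 42°, forward 2.5 m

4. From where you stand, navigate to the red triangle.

turn left 29°, forward 3.3 m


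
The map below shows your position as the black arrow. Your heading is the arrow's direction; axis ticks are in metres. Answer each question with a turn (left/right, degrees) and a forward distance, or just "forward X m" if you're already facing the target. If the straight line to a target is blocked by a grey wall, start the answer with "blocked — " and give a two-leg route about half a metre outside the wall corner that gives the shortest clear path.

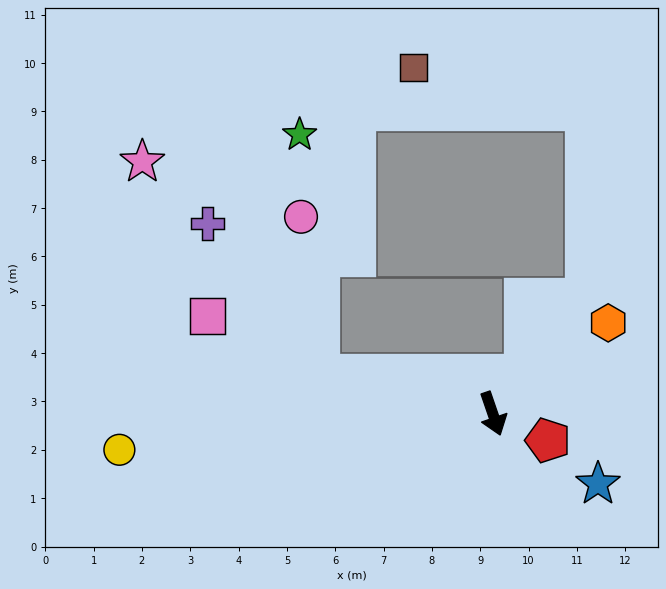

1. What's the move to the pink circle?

blocked — turn right 122°, forward 3.7 m, then turn right 71°, forward 3.3 m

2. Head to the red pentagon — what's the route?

turn left 45°, forward 1.3 m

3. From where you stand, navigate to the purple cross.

blocked — turn right 122°, forward 3.7 m, then turn right 41°, forward 3.9 m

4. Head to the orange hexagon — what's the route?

turn left 109°, forward 3.0 m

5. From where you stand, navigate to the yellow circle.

turn right 103°, forward 7.8 m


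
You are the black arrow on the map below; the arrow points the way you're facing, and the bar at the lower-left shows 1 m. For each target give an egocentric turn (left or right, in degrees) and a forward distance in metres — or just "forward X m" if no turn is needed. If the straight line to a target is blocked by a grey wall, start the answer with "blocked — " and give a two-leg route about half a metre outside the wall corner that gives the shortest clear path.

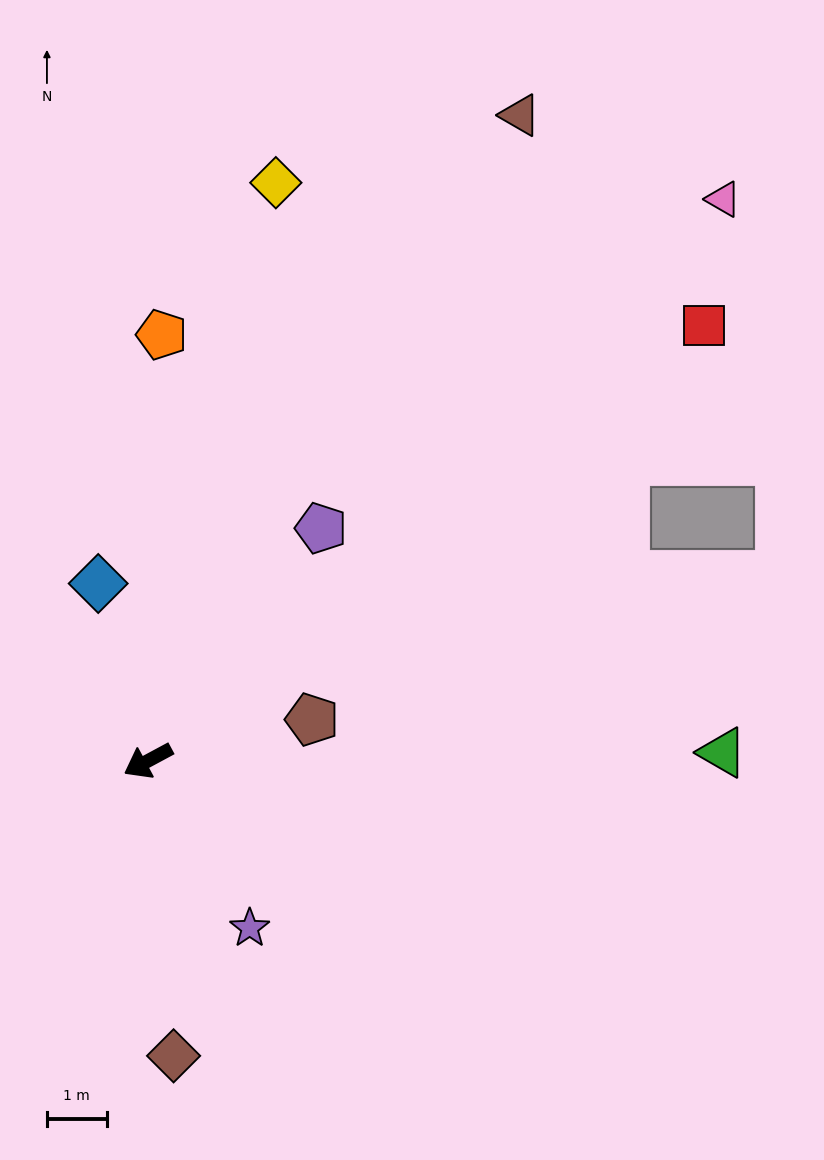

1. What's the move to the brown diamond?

turn left 67°, forward 5.0 m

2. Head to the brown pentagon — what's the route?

turn left 166°, forward 2.8 m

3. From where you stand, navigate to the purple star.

turn left 93°, forward 3.3 m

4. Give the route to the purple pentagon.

turn right 155°, forward 4.9 m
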